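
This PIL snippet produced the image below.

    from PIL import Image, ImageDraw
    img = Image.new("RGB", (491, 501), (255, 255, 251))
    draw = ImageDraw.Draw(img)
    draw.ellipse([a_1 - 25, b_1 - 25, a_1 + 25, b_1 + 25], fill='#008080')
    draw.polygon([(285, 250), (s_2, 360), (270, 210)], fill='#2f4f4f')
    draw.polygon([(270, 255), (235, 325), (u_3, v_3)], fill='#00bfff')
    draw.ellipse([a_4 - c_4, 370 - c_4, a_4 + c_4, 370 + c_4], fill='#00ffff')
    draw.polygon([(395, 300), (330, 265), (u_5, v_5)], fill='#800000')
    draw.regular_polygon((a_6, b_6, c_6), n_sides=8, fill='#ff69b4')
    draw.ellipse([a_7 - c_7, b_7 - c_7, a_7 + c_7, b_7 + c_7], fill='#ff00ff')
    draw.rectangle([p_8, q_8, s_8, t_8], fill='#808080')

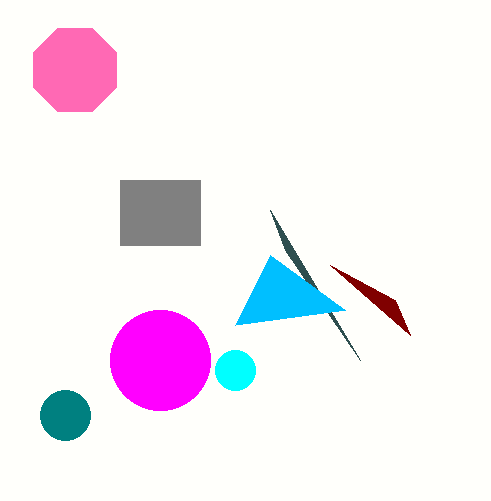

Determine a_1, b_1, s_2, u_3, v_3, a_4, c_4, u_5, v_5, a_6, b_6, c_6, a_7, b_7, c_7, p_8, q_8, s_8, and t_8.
a_1 = 65, b_1 = 415, s_2 = 360, u_3 = 345, v_3 = 310, a_4 = 235, c_4 = 20, u_5 = 410, v_5 = 335, a_6 = 75, b_6 = 70, c_6 = 45, a_7 = 160, b_7 = 360, c_7 = 50, p_8 = 120, q_8 = 180, s_8 = 200, t_8 = 245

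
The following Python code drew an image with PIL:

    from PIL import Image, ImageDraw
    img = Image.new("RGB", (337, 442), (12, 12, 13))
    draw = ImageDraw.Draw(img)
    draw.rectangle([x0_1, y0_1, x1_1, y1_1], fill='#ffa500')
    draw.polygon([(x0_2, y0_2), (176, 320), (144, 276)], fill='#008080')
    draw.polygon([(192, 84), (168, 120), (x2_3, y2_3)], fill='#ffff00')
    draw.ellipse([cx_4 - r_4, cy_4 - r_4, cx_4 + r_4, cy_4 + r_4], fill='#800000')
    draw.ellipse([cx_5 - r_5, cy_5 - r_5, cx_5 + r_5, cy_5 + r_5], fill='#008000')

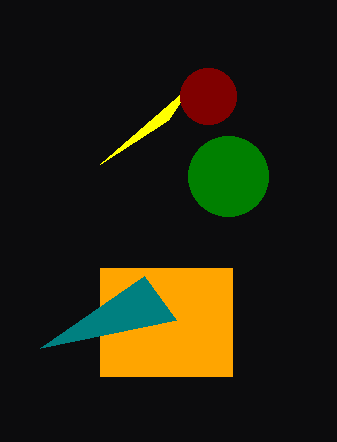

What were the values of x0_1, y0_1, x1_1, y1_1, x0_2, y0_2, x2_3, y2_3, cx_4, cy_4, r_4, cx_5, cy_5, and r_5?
x0_1 = 100, y0_1 = 268, x1_1 = 232, y1_1 = 376, x0_2 = 40, y0_2 = 348, x2_3 = 100, y2_3 = 164, cx_4 = 208, cy_4 = 96, r_4 = 28, cx_5 = 228, cy_5 = 176, r_5 = 40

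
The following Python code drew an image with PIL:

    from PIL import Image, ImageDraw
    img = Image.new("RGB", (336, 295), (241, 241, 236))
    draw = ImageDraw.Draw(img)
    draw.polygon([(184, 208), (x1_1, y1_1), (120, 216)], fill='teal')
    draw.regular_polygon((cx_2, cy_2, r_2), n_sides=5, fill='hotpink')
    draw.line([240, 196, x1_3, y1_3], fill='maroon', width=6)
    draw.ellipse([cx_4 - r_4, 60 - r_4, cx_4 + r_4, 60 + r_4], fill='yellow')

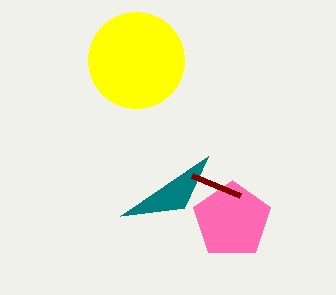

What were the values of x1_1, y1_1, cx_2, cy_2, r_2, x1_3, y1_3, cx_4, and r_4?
x1_1 = 208
y1_1 = 156
cx_2 = 232
cy_2 = 220
r_2 = 40
x1_3 = 192
y1_3 = 176
cx_4 = 136
r_4 = 48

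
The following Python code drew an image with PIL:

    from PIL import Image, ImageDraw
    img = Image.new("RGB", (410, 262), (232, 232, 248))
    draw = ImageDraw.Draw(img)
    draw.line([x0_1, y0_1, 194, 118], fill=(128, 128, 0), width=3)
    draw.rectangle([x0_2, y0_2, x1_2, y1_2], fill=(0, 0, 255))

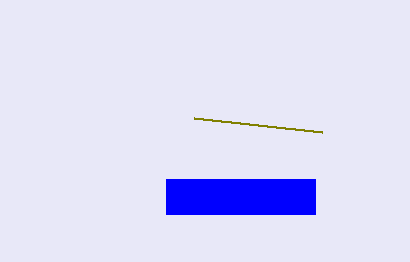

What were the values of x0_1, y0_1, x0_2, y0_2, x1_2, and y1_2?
x0_1 = 322, y0_1 = 132, x0_2 = 166, y0_2 = 179, x1_2 = 315, y1_2 = 214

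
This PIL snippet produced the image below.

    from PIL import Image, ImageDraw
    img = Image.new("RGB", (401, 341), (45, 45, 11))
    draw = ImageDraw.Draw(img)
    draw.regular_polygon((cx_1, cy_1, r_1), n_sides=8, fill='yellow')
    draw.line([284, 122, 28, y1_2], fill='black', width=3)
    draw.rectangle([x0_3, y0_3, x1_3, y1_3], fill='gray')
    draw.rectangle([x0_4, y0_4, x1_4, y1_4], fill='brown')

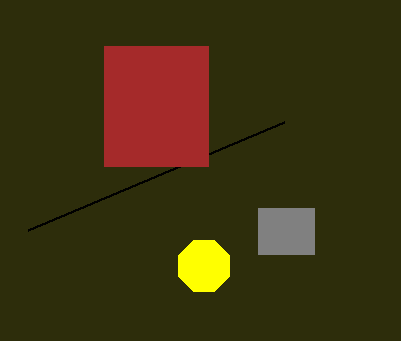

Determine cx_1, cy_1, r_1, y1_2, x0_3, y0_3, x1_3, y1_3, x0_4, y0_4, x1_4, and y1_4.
cx_1 = 204, cy_1 = 266, r_1 = 28, y1_2 = 230, x0_3 = 258, y0_3 = 208, x1_3 = 314, y1_3 = 254, x0_4 = 104, y0_4 = 46, x1_4 = 208, y1_4 = 166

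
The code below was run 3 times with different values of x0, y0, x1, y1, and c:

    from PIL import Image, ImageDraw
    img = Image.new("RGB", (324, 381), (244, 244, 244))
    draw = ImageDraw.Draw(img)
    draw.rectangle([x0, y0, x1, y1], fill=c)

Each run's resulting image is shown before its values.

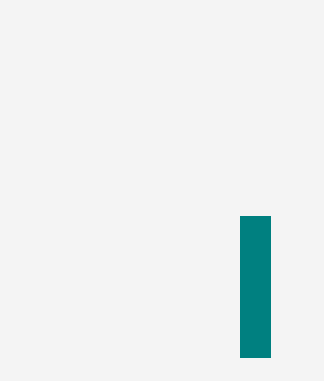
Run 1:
x0 = 240, y0 = 216, x1 = 270, y1 = 357, c = 'teal'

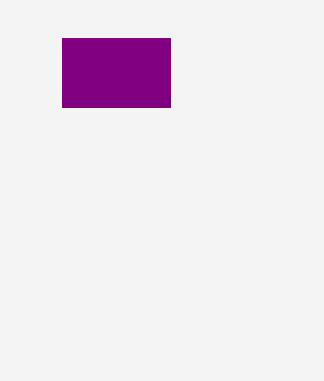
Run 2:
x0 = 62, y0 = 38, x1 = 170, y1 = 107, c = 'purple'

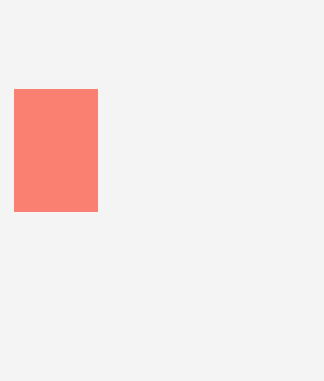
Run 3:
x0 = 14; y0 = 89; x1 = 97; y1 = 211; c = 'salmon'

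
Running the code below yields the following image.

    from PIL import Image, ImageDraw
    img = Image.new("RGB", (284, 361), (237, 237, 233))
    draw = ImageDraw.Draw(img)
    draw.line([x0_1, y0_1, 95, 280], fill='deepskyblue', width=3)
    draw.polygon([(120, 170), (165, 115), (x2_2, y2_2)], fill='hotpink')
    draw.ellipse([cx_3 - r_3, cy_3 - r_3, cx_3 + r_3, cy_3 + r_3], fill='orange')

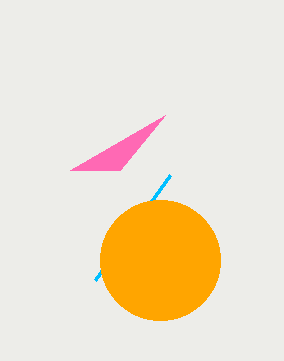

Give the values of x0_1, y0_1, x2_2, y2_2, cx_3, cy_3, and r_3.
x0_1 = 170, y0_1 = 175, x2_2 = 70, y2_2 = 170, cx_3 = 160, cy_3 = 260, r_3 = 60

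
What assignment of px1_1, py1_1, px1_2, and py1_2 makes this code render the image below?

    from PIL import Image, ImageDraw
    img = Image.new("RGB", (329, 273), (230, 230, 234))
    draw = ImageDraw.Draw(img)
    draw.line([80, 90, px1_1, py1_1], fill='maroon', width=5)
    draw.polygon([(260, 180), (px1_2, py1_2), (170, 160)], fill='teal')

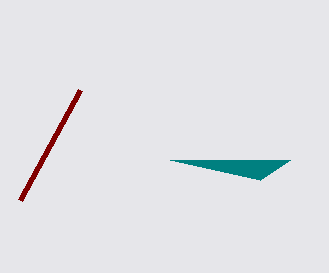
px1_1 = 20, py1_1 = 200, px1_2 = 290, py1_2 = 160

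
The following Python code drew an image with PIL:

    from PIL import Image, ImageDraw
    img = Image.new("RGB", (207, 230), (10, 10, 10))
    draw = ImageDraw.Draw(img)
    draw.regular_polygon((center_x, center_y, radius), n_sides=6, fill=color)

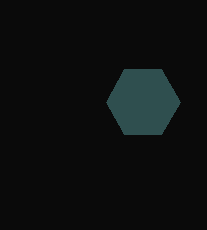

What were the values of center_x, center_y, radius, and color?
center_x = 143; center_y = 102; radius = 37; color = 'darkslategray'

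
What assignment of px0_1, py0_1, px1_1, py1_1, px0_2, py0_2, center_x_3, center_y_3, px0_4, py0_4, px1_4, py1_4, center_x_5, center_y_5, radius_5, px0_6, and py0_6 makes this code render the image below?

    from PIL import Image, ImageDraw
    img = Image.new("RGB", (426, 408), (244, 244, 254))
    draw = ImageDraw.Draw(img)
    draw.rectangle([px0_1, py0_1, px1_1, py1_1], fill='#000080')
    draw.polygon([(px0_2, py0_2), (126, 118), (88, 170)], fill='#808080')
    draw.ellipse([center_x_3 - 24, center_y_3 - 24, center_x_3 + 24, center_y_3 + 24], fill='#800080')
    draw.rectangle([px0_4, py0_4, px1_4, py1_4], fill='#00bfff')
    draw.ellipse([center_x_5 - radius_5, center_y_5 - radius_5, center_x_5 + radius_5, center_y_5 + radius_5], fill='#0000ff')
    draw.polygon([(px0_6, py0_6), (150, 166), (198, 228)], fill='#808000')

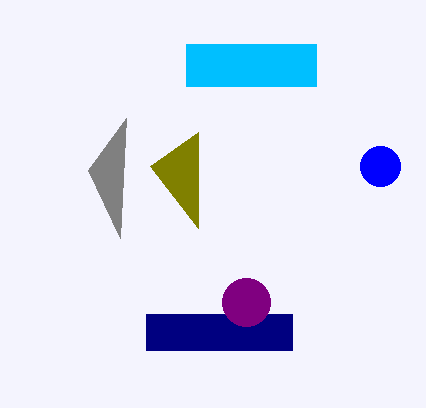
px0_1 = 146
py0_1 = 314
px1_1 = 292
py1_1 = 350
px0_2 = 120
py0_2 = 238
center_x_3 = 246
center_y_3 = 302
px0_4 = 186
py0_4 = 44
px1_4 = 316
py1_4 = 86
center_x_5 = 380
center_y_5 = 166
radius_5 = 20
px0_6 = 198
py0_6 = 132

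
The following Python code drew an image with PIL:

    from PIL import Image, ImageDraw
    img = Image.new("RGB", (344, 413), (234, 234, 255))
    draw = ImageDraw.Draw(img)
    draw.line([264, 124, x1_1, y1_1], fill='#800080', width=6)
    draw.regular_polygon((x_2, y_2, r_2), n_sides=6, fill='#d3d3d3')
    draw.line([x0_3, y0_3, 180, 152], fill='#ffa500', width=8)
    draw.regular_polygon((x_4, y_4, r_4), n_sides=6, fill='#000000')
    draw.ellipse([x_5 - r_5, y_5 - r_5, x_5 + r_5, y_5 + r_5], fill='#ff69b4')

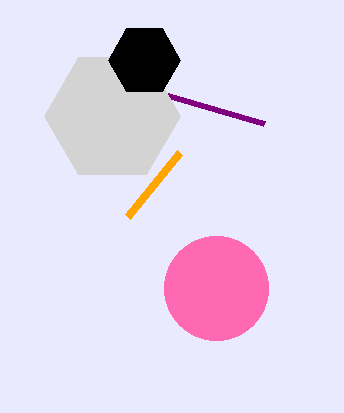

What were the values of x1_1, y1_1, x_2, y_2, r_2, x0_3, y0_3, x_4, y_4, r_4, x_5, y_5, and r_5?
x1_1 = 72
y1_1 = 68
x_2 = 112
y_2 = 116
r_2 = 68
x0_3 = 128
y0_3 = 216
x_4 = 144
y_4 = 60
r_4 = 36
x_5 = 216
y_5 = 288
r_5 = 52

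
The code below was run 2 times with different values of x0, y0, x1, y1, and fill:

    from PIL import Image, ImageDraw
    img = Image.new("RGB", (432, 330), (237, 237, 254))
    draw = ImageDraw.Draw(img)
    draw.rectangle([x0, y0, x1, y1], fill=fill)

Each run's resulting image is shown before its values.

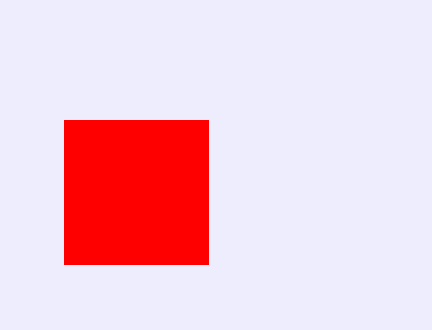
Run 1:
x0 = 64, y0 = 120, x1 = 208, y1 = 264, fill = 'red'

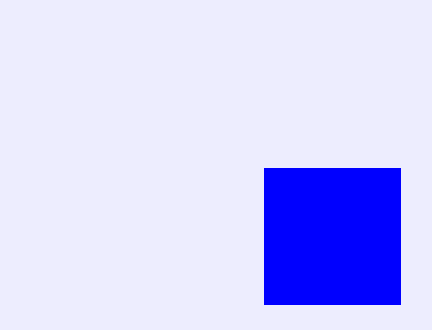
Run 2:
x0 = 264, y0 = 168, x1 = 400, y1 = 304, fill = 'blue'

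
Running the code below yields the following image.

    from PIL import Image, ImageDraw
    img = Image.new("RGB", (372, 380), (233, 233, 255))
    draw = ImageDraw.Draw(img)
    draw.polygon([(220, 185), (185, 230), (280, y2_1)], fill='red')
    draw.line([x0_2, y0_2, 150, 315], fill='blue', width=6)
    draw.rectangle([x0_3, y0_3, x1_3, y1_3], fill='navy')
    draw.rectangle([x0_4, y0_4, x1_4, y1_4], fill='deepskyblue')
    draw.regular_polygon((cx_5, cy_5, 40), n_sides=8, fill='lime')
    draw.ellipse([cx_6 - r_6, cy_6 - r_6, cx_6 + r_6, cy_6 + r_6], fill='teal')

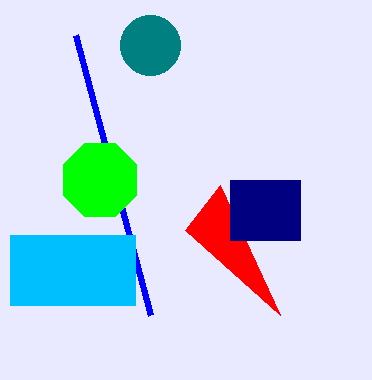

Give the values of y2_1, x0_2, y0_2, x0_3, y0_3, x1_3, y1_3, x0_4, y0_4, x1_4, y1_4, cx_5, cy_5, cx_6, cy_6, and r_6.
y2_1 = 315
x0_2 = 75
y0_2 = 35
x0_3 = 230
y0_3 = 180
x1_3 = 300
y1_3 = 240
x0_4 = 10
y0_4 = 235
x1_4 = 135
y1_4 = 305
cx_5 = 100
cy_5 = 180
cx_6 = 150
cy_6 = 45
r_6 = 30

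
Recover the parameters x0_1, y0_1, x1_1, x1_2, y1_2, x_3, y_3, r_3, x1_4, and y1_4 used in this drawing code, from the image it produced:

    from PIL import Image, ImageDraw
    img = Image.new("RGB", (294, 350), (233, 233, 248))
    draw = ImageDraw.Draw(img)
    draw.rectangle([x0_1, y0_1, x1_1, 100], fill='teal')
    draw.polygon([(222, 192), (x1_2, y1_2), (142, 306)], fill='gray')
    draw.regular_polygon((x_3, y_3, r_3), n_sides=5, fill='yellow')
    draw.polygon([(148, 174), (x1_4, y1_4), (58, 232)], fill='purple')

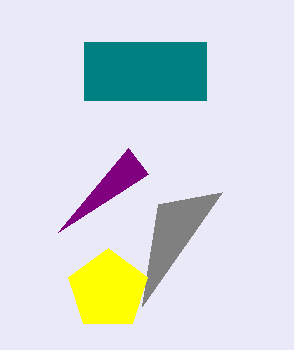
x0_1 = 84; y0_1 = 42; x1_1 = 206; x1_2 = 158; y1_2 = 204; x_3 = 108; y_3 = 290; r_3 = 42; x1_4 = 128; y1_4 = 148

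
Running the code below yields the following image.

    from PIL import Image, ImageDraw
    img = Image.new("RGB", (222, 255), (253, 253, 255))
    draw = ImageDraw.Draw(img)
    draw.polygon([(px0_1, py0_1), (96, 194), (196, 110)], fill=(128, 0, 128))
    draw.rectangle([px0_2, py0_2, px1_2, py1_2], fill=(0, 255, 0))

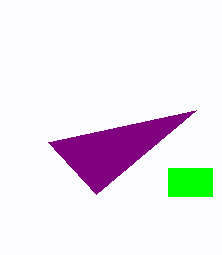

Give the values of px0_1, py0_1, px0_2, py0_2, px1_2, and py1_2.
px0_1 = 48, py0_1 = 142, px0_2 = 168, py0_2 = 168, px1_2 = 212, py1_2 = 196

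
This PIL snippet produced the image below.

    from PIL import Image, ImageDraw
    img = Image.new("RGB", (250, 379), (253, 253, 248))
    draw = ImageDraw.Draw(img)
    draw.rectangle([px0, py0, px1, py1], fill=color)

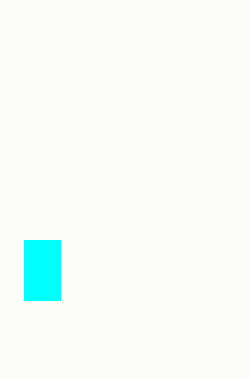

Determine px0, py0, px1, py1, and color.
px0 = 24; py0 = 240; px1 = 60; py1 = 300; color = 'cyan'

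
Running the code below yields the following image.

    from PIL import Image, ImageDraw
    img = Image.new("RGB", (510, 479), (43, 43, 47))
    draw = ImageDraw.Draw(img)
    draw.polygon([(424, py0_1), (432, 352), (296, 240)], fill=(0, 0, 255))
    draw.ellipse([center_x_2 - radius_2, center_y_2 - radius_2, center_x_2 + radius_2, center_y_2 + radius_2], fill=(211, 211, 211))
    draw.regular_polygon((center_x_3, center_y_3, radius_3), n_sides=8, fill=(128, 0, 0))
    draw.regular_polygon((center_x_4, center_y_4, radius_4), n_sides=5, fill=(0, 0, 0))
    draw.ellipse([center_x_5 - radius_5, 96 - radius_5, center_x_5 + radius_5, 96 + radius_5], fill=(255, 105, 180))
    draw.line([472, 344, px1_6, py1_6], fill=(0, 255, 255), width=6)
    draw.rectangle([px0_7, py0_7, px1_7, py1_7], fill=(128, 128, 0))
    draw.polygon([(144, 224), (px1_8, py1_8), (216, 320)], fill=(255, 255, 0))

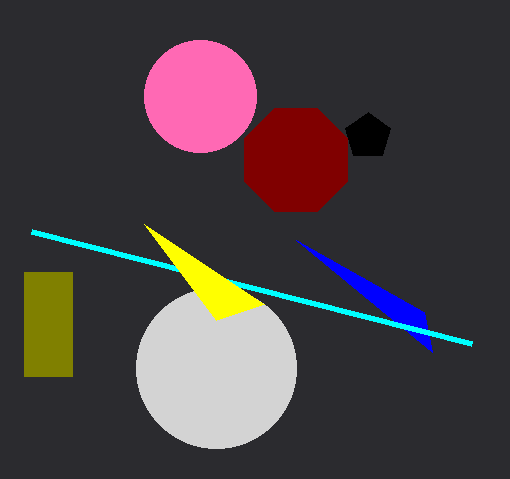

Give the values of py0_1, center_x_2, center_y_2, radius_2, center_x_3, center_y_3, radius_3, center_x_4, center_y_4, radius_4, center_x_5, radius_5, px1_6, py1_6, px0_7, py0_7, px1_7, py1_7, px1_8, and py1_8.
py0_1 = 312; center_x_2 = 216; center_y_2 = 368; radius_2 = 80; center_x_3 = 296; center_y_3 = 160; radius_3 = 56; center_x_4 = 368; center_y_4 = 136; radius_4 = 24; center_x_5 = 200; radius_5 = 56; px1_6 = 32; py1_6 = 232; px0_7 = 24; py0_7 = 272; px1_7 = 72; py1_7 = 376; px1_8 = 264; py1_8 = 304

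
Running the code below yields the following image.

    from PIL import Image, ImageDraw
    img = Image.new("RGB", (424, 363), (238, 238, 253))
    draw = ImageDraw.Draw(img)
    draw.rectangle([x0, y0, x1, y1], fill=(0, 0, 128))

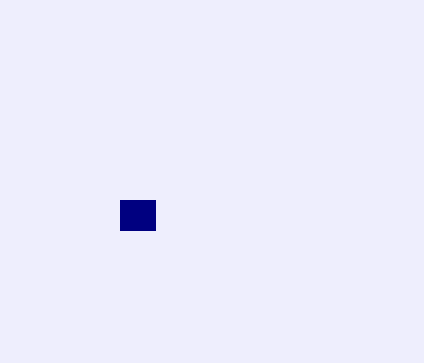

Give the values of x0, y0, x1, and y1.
x0 = 120
y0 = 200
x1 = 155
y1 = 230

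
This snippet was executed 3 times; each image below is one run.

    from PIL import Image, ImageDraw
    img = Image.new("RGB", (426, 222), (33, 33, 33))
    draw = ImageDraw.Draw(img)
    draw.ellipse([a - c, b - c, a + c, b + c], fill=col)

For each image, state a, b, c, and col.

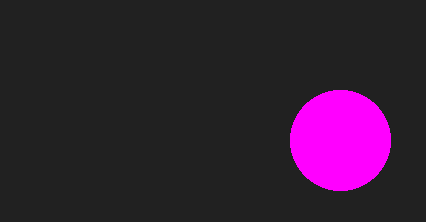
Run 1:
a = 340
b = 140
c = 50
col = 'magenta'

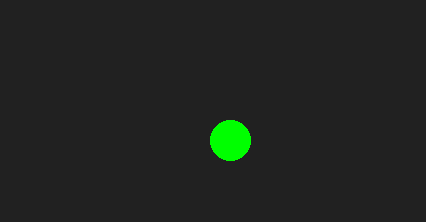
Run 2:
a = 230, b = 140, c = 20, col = 'lime'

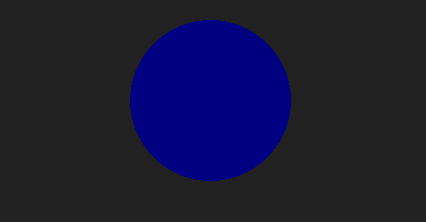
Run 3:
a = 210, b = 100, c = 80, col = 'navy'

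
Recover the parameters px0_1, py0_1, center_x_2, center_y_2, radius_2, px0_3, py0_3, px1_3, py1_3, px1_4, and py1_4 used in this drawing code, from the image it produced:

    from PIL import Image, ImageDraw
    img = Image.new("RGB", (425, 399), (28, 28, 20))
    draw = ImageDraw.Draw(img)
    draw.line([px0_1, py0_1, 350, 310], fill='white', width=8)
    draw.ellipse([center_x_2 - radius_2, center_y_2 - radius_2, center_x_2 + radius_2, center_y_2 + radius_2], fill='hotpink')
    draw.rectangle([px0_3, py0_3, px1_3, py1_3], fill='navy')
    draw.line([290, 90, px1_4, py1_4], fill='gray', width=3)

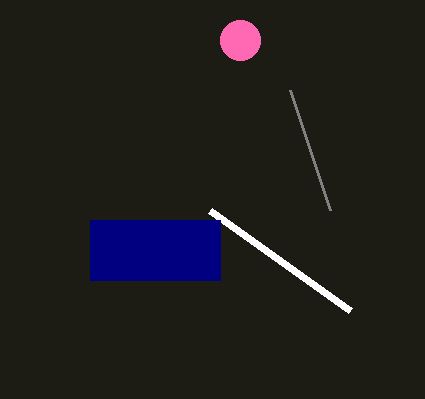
px0_1 = 210
py0_1 = 210
center_x_2 = 240
center_y_2 = 40
radius_2 = 20
px0_3 = 90
py0_3 = 220
px1_3 = 220
py1_3 = 280
px1_4 = 330
py1_4 = 210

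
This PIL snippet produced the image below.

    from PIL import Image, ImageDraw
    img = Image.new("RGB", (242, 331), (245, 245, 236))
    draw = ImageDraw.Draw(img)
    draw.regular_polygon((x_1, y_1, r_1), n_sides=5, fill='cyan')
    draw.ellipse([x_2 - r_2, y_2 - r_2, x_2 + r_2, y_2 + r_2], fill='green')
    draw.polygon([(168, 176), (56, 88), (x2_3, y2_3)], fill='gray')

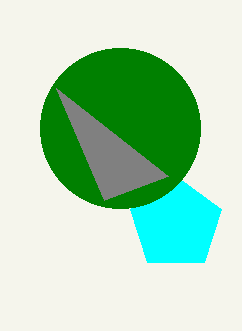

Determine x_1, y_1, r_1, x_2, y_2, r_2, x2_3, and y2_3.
x_1 = 176; y_1 = 224; r_1 = 48; x_2 = 120; y_2 = 128; r_2 = 80; x2_3 = 104; y2_3 = 200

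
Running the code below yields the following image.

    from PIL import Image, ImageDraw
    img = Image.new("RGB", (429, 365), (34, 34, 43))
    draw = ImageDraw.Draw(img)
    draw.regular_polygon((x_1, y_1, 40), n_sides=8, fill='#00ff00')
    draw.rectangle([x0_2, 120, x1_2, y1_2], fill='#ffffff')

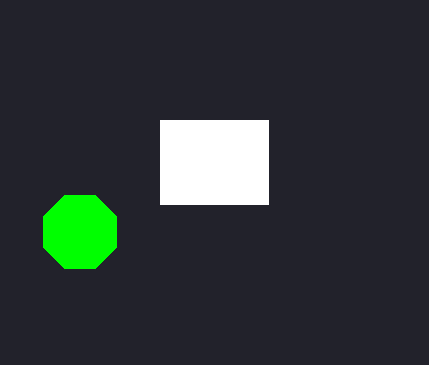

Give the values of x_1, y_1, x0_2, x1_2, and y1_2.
x_1 = 80, y_1 = 232, x0_2 = 160, x1_2 = 268, y1_2 = 204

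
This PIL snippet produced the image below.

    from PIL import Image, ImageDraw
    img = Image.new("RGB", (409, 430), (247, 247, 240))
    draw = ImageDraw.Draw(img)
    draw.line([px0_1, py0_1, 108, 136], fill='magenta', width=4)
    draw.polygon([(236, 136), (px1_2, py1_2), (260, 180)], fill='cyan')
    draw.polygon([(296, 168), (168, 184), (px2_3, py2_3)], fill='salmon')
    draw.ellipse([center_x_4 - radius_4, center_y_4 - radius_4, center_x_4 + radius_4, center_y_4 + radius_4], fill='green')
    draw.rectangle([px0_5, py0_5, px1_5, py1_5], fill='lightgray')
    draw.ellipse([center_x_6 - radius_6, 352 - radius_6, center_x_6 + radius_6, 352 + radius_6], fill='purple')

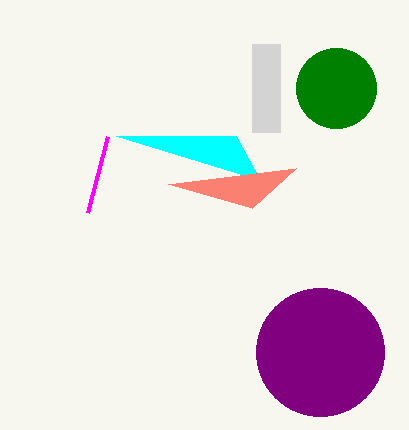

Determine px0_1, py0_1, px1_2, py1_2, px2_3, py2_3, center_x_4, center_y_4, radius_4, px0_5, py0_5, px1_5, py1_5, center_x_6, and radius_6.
px0_1 = 88, py0_1 = 212, px1_2 = 116, py1_2 = 136, px2_3 = 252, py2_3 = 208, center_x_4 = 336, center_y_4 = 88, radius_4 = 40, px0_5 = 252, py0_5 = 44, px1_5 = 280, py1_5 = 132, center_x_6 = 320, radius_6 = 64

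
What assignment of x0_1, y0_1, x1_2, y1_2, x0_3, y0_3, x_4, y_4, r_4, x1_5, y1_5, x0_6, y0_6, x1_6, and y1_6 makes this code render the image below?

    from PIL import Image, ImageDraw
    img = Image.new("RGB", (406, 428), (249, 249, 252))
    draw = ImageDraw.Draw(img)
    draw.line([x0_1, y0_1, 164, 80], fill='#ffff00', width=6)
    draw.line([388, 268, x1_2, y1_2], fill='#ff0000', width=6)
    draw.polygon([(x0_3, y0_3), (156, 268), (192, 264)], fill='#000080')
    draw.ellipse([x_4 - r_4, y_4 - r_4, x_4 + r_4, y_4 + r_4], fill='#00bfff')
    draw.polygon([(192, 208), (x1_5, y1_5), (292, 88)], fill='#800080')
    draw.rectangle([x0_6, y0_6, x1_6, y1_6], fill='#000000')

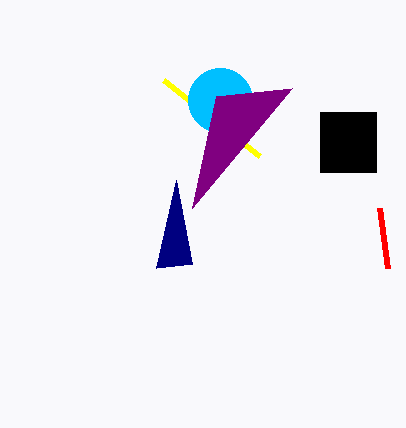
x0_1 = 260, y0_1 = 156, x1_2 = 380, y1_2 = 208, x0_3 = 176, y0_3 = 180, x_4 = 220, y_4 = 100, r_4 = 32, x1_5 = 216, y1_5 = 96, x0_6 = 320, y0_6 = 112, x1_6 = 376, y1_6 = 172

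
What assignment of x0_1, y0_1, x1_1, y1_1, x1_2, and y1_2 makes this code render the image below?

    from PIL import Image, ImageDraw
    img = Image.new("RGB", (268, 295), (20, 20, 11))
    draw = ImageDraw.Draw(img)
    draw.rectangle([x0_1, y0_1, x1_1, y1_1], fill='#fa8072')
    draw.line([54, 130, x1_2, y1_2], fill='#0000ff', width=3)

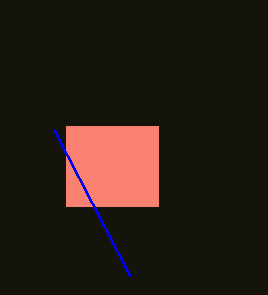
x0_1 = 66
y0_1 = 126
x1_1 = 158
y1_1 = 206
x1_2 = 130
y1_2 = 276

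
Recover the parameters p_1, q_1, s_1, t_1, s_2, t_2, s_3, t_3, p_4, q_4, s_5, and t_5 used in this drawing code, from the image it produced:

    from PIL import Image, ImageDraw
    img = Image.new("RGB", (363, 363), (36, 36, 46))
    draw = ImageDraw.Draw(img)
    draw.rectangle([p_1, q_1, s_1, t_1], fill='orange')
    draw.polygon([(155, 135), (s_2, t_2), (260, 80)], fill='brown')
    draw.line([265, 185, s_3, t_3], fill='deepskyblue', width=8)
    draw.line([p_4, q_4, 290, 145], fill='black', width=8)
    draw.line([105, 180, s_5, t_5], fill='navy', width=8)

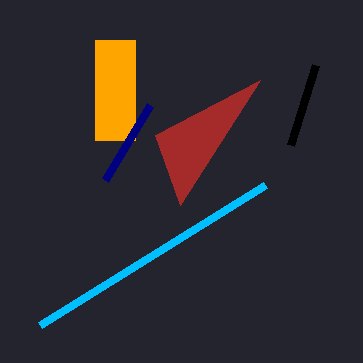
p_1 = 95, q_1 = 40, s_1 = 135, t_1 = 140, s_2 = 180, t_2 = 205, s_3 = 40, t_3 = 325, p_4 = 315, q_4 = 65, s_5 = 150, t_5 = 105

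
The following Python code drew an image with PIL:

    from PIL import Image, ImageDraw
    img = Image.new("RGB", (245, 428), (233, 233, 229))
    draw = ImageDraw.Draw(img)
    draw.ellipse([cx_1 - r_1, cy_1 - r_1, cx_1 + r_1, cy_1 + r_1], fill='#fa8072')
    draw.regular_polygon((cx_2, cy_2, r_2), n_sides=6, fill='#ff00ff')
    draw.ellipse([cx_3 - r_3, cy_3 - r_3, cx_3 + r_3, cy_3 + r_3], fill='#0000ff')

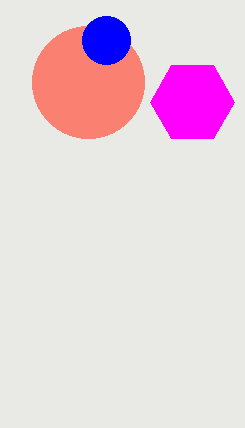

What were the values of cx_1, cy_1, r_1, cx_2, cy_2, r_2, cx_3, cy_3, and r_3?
cx_1 = 88
cy_1 = 82
r_1 = 56
cx_2 = 192
cy_2 = 102
r_2 = 42
cx_3 = 106
cy_3 = 40
r_3 = 24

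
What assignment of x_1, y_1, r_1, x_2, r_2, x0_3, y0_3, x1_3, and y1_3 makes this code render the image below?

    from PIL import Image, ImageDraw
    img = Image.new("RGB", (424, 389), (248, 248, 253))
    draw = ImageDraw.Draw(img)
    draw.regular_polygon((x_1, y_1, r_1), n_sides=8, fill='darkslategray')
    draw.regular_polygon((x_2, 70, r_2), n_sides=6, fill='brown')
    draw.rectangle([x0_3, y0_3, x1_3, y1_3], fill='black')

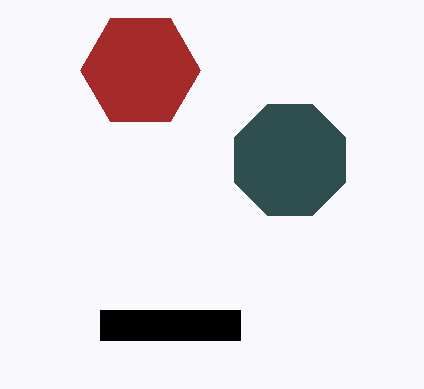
x_1 = 290; y_1 = 160; r_1 = 60; x_2 = 140; r_2 = 60; x0_3 = 100; y0_3 = 310; x1_3 = 240; y1_3 = 340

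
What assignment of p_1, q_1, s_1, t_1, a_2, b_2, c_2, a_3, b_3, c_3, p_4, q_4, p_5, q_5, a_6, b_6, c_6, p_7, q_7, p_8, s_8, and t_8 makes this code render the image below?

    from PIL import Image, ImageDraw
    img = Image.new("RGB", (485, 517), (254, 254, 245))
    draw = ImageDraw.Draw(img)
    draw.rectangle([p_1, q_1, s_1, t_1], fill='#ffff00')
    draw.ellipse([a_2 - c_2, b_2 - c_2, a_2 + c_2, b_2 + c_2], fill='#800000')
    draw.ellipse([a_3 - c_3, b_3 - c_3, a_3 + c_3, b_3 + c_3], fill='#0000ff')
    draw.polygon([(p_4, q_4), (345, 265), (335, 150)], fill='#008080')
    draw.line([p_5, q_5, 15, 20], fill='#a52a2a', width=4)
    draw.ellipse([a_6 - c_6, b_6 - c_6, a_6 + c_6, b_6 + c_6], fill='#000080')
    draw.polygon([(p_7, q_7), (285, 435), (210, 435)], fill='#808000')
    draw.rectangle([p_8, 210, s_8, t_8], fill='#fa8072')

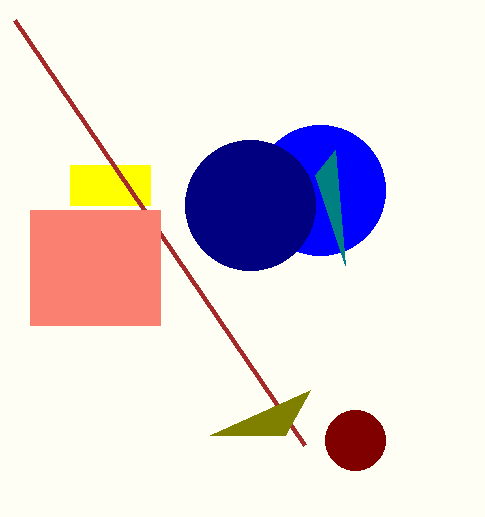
p_1 = 70
q_1 = 165
s_1 = 150
t_1 = 205
a_2 = 355
b_2 = 440
c_2 = 30
a_3 = 320
b_3 = 190
c_3 = 65
p_4 = 315
q_4 = 175
p_5 = 305
q_5 = 445
a_6 = 250
b_6 = 205
c_6 = 65
p_7 = 310
q_7 = 390
p_8 = 30
s_8 = 160
t_8 = 325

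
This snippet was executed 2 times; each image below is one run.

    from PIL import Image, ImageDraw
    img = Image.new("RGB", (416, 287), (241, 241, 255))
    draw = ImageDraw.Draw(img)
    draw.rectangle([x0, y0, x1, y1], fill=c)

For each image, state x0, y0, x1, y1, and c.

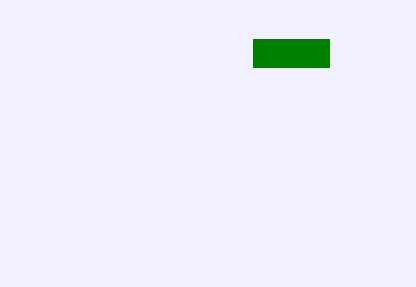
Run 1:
x0 = 253, y0 = 39, x1 = 329, y1 = 67, c = 'green'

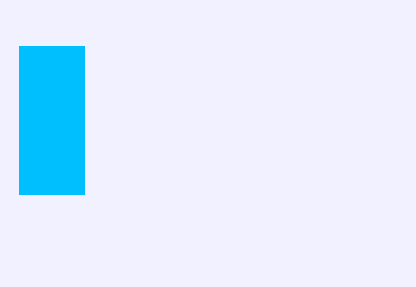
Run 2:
x0 = 19
y0 = 46
x1 = 84
y1 = 194
c = 'deepskyblue'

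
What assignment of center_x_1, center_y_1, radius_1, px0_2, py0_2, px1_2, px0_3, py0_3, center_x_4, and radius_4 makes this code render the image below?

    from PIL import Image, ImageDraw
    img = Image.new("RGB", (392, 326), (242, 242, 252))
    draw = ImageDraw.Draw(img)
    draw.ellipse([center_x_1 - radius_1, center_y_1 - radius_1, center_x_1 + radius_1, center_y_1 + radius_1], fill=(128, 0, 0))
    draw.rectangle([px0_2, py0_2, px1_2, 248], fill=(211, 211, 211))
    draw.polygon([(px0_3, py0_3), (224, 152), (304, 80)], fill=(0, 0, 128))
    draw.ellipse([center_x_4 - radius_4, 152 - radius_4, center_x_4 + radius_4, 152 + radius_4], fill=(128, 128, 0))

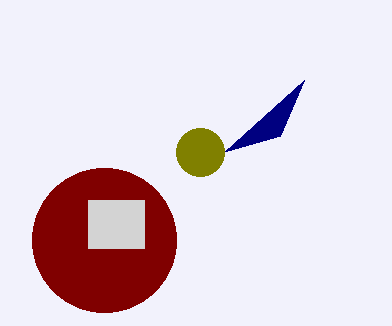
center_x_1 = 104, center_y_1 = 240, radius_1 = 72, px0_2 = 88, py0_2 = 200, px1_2 = 144, px0_3 = 280, py0_3 = 136, center_x_4 = 200, radius_4 = 24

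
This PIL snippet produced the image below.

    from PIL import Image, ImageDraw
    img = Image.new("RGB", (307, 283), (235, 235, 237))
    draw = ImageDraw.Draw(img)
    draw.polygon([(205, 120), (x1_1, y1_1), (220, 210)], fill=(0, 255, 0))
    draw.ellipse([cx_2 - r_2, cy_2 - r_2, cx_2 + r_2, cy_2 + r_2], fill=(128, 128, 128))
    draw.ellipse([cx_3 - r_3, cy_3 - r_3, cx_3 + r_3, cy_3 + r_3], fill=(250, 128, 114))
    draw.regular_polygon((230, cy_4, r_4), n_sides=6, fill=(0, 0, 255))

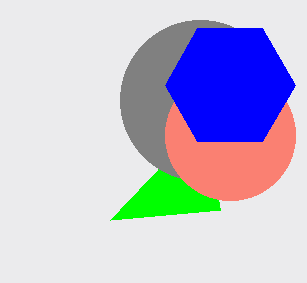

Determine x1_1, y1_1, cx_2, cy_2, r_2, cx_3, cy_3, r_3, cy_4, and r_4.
x1_1 = 110; y1_1 = 220; cx_2 = 200; cy_2 = 100; r_2 = 80; cx_3 = 230; cy_3 = 135; r_3 = 65; cy_4 = 85; r_4 = 65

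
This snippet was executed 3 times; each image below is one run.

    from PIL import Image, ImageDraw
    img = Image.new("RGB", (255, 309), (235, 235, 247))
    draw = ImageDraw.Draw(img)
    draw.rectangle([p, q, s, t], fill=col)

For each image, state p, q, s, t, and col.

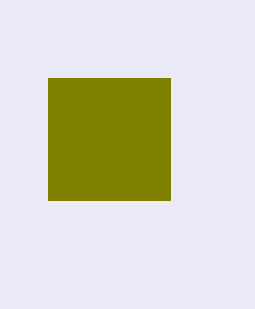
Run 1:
p = 48
q = 78
s = 170
t = 200
col = 'olive'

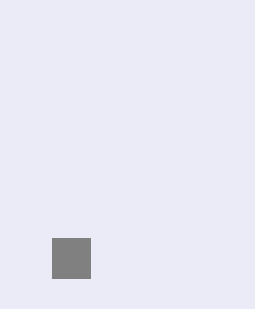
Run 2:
p = 52; q = 238; s = 90; t = 278; col = 'gray'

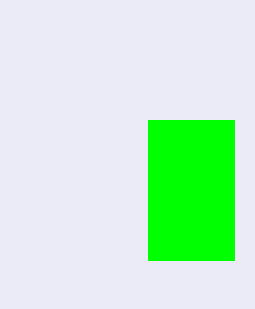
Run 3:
p = 148
q = 120
s = 234
t = 260
col = 'lime'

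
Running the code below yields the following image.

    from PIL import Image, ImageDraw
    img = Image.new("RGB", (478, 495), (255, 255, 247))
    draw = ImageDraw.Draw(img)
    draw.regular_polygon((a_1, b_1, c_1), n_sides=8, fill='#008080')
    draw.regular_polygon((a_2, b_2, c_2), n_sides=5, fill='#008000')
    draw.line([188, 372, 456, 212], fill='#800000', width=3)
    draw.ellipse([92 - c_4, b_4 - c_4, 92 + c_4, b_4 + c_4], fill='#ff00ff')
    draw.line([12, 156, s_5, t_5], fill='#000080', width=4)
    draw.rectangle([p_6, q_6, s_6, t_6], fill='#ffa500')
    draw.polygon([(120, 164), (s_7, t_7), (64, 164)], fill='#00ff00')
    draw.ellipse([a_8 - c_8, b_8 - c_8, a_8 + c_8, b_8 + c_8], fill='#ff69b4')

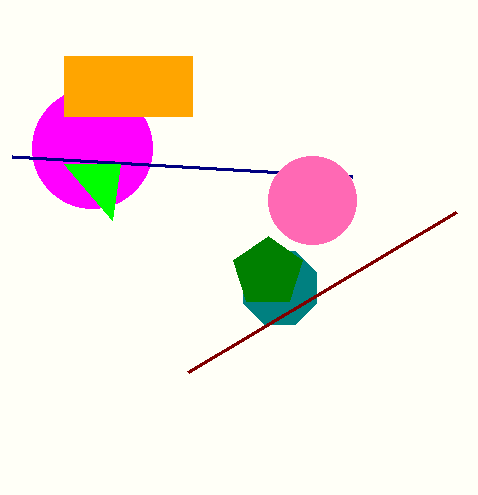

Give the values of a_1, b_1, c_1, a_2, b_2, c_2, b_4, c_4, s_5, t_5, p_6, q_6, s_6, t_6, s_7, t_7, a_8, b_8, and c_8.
a_1 = 280
b_1 = 288
c_1 = 40
a_2 = 268
b_2 = 272
c_2 = 36
b_4 = 148
c_4 = 60
s_5 = 352
t_5 = 176
p_6 = 64
q_6 = 56
s_6 = 192
t_6 = 116
s_7 = 112
t_7 = 220
a_8 = 312
b_8 = 200
c_8 = 44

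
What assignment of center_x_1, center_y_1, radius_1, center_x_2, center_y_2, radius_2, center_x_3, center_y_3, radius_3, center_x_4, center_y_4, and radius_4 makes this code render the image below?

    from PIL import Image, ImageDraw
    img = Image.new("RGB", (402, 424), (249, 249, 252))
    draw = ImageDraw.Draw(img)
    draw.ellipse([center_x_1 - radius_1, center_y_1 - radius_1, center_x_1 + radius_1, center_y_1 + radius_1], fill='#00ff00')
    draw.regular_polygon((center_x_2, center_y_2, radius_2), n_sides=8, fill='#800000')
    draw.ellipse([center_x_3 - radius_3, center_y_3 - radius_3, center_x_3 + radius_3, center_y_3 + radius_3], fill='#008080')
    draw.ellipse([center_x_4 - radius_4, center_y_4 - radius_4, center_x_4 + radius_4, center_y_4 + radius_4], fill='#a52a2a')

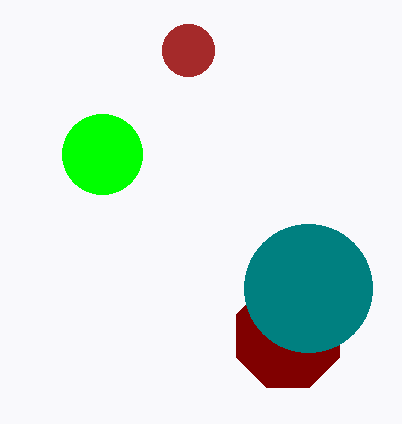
center_x_1 = 102; center_y_1 = 154; radius_1 = 40; center_x_2 = 288; center_y_2 = 336; radius_2 = 56; center_x_3 = 308; center_y_3 = 288; radius_3 = 64; center_x_4 = 188; center_y_4 = 50; radius_4 = 26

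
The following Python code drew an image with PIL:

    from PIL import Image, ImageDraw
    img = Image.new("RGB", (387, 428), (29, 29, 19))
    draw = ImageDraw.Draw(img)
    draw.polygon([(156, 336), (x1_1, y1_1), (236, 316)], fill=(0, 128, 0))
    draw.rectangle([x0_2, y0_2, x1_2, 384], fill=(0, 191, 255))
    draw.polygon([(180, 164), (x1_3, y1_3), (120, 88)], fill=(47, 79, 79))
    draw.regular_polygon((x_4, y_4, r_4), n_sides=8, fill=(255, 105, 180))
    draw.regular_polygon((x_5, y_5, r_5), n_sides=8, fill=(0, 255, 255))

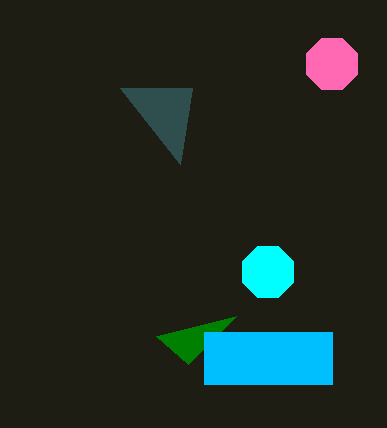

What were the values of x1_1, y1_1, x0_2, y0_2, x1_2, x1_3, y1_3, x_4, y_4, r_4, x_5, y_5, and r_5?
x1_1 = 188
y1_1 = 364
x0_2 = 204
y0_2 = 332
x1_2 = 332
x1_3 = 192
y1_3 = 88
x_4 = 332
y_4 = 64
r_4 = 28
x_5 = 268
y_5 = 272
r_5 = 28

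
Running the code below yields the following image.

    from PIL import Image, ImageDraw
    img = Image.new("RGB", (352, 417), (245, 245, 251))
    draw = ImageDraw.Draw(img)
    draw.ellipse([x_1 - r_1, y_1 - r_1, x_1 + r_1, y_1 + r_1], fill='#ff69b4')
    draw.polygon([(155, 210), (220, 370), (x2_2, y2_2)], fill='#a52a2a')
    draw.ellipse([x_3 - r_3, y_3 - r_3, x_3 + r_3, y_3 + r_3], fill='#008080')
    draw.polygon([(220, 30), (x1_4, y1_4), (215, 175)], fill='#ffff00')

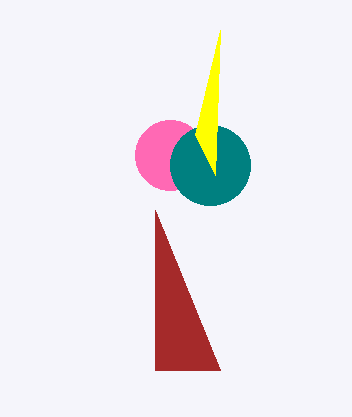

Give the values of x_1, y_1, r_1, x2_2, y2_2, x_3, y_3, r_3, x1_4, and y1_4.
x_1 = 170
y_1 = 155
r_1 = 35
x2_2 = 155
y2_2 = 370
x_3 = 210
y_3 = 165
r_3 = 40
x1_4 = 195
y1_4 = 135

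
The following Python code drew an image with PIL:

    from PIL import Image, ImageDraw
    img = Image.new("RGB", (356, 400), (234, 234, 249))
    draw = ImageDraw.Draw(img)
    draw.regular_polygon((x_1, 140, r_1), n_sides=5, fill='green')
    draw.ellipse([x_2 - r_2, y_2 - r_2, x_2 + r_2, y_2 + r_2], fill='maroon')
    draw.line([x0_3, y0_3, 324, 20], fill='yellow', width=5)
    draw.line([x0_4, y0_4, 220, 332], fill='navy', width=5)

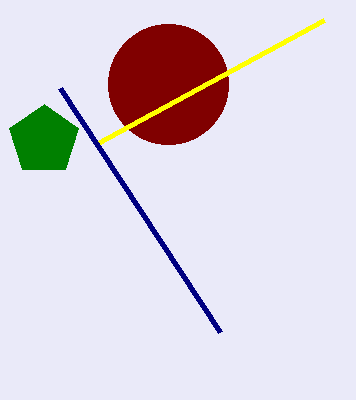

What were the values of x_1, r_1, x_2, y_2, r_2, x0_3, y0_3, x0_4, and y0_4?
x_1 = 44, r_1 = 36, x_2 = 168, y_2 = 84, r_2 = 60, x0_3 = 96, y0_3 = 144, x0_4 = 60, y0_4 = 88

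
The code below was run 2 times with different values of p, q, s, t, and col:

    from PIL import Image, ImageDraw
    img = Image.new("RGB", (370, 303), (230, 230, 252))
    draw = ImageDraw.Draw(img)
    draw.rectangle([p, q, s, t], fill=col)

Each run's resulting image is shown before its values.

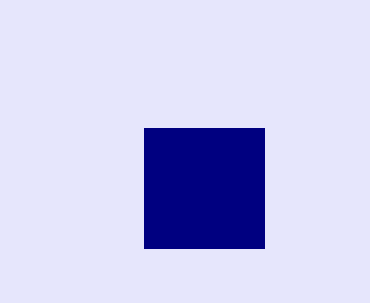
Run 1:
p = 144
q = 128
s = 264
t = 248
col = 'navy'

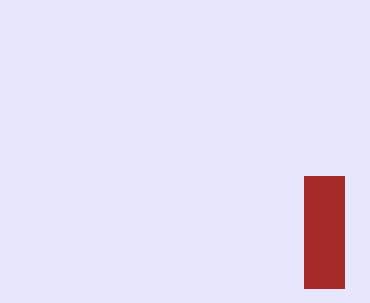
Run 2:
p = 304; q = 176; s = 344; t = 288; col = 'brown'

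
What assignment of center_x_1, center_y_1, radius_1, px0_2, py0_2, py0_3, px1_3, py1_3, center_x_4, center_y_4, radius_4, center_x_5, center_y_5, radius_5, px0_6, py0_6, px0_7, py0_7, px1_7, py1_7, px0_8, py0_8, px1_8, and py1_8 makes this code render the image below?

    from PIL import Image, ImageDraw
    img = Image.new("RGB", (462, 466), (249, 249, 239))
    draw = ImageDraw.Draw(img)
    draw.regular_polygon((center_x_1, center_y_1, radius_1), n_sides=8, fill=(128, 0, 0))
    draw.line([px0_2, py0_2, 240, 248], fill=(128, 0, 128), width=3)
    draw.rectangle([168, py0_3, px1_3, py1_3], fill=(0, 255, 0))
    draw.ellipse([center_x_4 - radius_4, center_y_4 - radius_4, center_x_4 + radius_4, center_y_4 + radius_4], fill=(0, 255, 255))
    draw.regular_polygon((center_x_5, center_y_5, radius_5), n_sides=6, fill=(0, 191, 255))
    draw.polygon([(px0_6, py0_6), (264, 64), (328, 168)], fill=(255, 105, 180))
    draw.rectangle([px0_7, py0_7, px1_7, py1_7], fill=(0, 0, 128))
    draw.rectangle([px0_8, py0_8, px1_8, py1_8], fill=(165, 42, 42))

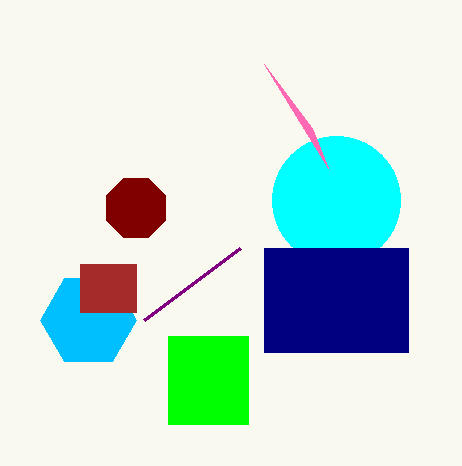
center_x_1 = 136; center_y_1 = 208; radius_1 = 32; px0_2 = 144; py0_2 = 320; py0_3 = 336; px1_3 = 248; py1_3 = 424; center_x_4 = 336; center_y_4 = 200; radius_4 = 64; center_x_5 = 88; center_y_5 = 320; radius_5 = 48; px0_6 = 312; py0_6 = 128; px0_7 = 264; py0_7 = 248; px1_7 = 408; py1_7 = 352; px0_8 = 80; py0_8 = 264; px1_8 = 136; py1_8 = 312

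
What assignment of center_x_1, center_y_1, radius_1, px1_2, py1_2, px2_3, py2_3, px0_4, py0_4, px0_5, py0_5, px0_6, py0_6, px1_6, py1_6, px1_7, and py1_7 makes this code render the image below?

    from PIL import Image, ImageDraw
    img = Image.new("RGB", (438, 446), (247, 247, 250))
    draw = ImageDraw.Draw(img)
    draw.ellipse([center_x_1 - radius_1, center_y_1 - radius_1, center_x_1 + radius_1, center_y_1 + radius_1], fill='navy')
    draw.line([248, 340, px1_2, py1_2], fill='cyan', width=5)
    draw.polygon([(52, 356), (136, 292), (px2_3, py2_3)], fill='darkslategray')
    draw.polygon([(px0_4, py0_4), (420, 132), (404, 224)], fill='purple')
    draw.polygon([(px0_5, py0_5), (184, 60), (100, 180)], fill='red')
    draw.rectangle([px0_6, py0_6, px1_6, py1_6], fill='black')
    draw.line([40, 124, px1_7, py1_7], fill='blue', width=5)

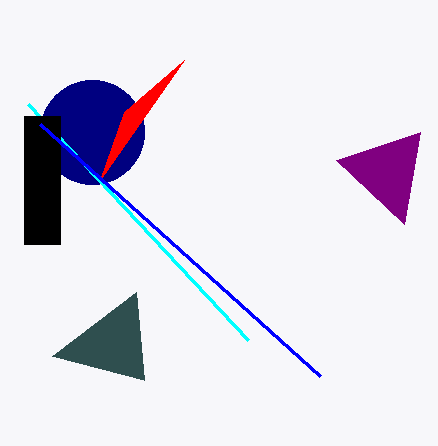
center_x_1 = 92; center_y_1 = 132; radius_1 = 52; px1_2 = 28; py1_2 = 104; px2_3 = 144; py2_3 = 380; px0_4 = 336; py0_4 = 160; px0_5 = 124; py0_5 = 112; px0_6 = 24; py0_6 = 116; px1_6 = 60; py1_6 = 244; px1_7 = 320; py1_7 = 376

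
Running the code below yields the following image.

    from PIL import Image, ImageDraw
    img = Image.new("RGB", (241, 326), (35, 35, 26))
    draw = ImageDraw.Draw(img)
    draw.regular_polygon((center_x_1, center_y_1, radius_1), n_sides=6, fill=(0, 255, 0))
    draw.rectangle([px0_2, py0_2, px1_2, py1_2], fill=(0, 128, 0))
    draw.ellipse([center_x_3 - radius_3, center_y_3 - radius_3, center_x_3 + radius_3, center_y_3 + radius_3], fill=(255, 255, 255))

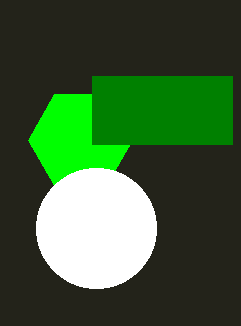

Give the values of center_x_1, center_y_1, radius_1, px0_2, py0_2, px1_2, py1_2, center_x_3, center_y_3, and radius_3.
center_x_1 = 80; center_y_1 = 140; radius_1 = 52; px0_2 = 92; py0_2 = 76; px1_2 = 232; py1_2 = 144; center_x_3 = 96; center_y_3 = 228; radius_3 = 60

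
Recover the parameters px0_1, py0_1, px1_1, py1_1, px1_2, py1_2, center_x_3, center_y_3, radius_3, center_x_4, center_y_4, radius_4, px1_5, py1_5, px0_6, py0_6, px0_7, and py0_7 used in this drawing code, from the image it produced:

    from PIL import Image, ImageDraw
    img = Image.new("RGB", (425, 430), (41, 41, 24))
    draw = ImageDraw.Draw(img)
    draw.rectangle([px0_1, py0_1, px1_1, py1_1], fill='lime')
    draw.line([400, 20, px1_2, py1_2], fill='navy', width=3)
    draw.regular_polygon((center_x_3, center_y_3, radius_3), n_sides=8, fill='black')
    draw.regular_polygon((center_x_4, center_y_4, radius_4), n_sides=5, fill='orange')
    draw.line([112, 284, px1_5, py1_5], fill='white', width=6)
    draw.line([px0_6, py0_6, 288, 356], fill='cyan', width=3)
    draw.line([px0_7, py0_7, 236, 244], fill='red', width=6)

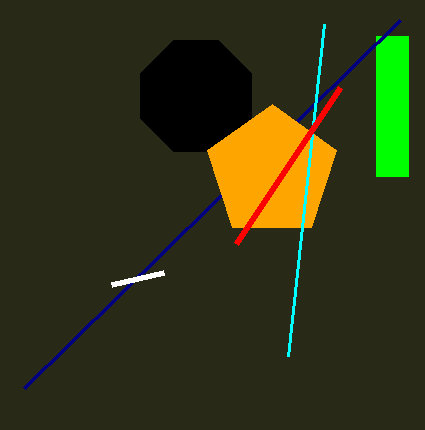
px0_1 = 376, py0_1 = 36, px1_1 = 408, py1_1 = 176, px1_2 = 24, py1_2 = 388, center_x_3 = 196, center_y_3 = 96, radius_3 = 60, center_x_4 = 272, center_y_4 = 172, radius_4 = 68, px1_5 = 164, py1_5 = 272, px0_6 = 324, py0_6 = 24, px0_7 = 340, py0_7 = 88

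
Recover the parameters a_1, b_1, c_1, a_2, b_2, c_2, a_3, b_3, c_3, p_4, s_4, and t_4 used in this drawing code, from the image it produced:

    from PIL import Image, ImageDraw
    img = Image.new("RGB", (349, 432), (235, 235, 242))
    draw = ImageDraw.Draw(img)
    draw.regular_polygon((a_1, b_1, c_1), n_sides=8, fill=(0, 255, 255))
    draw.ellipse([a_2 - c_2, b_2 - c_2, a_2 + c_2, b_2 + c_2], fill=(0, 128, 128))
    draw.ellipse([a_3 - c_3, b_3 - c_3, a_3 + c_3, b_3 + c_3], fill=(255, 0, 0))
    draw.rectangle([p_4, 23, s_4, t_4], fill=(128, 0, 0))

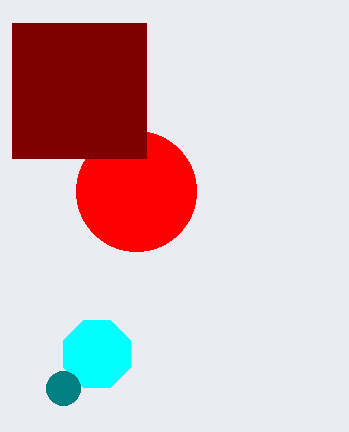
a_1 = 97
b_1 = 354
c_1 = 36
a_2 = 63
b_2 = 388
c_2 = 17
a_3 = 136
b_3 = 191
c_3 = 60
p_4 = 12
s_4 = 146
t_4 = 158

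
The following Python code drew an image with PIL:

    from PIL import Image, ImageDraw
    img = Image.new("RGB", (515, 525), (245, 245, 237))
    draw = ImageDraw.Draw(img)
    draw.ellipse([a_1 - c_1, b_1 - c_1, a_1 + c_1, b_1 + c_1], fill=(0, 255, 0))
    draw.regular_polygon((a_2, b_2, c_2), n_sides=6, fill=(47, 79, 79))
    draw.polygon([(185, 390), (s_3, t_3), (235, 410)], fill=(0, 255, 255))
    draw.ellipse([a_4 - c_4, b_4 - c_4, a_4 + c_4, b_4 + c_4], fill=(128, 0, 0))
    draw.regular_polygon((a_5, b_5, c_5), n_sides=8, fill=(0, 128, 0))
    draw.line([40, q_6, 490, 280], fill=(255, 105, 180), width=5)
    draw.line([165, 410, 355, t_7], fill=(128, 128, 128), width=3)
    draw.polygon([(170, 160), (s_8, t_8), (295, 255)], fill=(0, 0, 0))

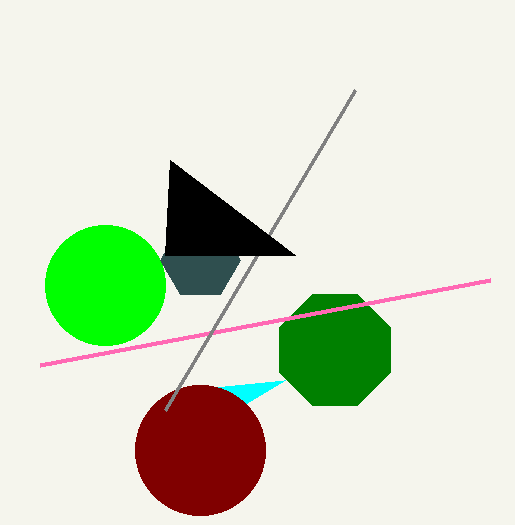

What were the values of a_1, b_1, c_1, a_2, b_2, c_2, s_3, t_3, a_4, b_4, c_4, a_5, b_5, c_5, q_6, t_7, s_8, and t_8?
a_1 = 105, b_1 = 285, c_1 = 60, a_2 = 200, b_2 = 260, c_2 = 40, s_3 = 285, t_3 = 380, a_4 = 200, b_4 = 450, c_4 = 65, a_5 = 335, b_5 = 350, c_5 = 60, q_6 = 365, t_7 = 90, s_8 = 165, t_8 = 255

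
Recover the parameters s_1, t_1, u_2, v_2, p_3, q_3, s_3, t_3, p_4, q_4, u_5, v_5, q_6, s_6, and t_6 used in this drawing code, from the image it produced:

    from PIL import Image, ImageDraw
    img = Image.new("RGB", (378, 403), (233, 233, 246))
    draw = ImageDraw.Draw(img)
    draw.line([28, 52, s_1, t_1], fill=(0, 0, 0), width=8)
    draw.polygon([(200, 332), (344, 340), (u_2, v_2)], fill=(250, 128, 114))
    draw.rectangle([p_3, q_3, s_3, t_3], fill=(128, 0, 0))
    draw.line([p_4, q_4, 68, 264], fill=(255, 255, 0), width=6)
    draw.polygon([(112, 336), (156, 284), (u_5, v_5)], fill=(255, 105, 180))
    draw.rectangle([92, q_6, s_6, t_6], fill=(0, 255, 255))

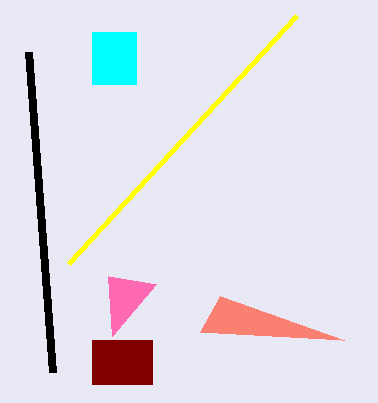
s_1 = 52
t_1 = 372
u_2 = 220
v_2 = 296
p_3 = 92
q_3 = 340
s_3 = 152
t_3 = 384
p_4 = 296
q_4 = 16
u_5 = 108
v_5 = 276
q_6 = 32
s_6 = 136
t_6 = 84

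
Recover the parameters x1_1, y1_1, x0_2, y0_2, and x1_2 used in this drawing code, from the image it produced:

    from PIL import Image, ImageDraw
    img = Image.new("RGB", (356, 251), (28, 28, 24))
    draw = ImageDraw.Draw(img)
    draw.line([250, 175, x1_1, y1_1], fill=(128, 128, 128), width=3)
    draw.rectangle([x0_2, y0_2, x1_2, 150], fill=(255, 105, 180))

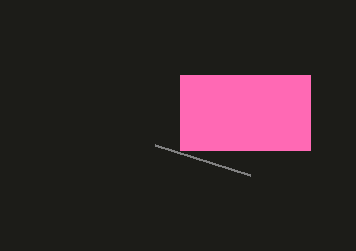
x1_1 = 155; y1_1 = 145; x0_2 = 180; y0_2 = 75; x1_2 = 310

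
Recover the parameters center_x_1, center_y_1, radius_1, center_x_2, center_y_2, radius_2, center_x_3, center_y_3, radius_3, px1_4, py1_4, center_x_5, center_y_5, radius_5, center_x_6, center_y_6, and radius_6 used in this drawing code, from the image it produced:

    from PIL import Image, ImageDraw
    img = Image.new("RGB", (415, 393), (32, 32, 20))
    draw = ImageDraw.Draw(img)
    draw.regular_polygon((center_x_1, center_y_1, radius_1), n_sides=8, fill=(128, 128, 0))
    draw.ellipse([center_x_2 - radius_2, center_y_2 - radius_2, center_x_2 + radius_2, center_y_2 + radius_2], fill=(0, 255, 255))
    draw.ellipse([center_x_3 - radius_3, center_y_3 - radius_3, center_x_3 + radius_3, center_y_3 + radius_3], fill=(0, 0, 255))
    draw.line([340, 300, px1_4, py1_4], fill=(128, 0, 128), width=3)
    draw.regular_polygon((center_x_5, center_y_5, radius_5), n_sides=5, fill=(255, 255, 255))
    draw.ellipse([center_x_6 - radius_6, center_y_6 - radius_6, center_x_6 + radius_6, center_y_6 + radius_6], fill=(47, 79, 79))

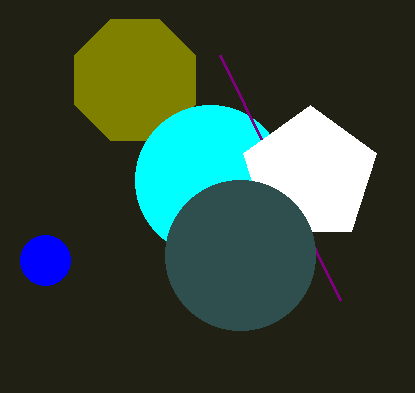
center_x_1 = 135, center_y_1 = 80, radius_1 = 65, center_x_2 = 210, center_y_2 = 180, radius_2 = 75, center_x_3 = 45, center_y_3 = 260, radius_3 = 25, px1_4 = 220, py1_4 = 55, center_x_5 = 310, center_y_5 = 175, radius_5 = 70, center_x_6 = 240, center_y_6 = 255, radius_6 = 75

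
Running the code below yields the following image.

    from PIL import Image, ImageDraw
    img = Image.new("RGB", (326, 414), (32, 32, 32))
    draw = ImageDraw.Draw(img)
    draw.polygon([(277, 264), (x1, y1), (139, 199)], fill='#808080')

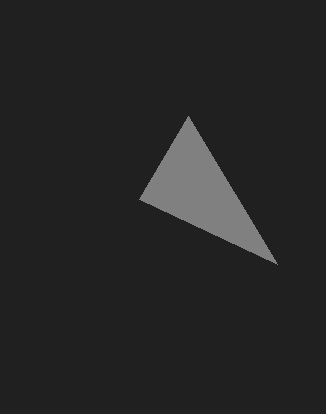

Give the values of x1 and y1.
x1 = 188, y1 = 116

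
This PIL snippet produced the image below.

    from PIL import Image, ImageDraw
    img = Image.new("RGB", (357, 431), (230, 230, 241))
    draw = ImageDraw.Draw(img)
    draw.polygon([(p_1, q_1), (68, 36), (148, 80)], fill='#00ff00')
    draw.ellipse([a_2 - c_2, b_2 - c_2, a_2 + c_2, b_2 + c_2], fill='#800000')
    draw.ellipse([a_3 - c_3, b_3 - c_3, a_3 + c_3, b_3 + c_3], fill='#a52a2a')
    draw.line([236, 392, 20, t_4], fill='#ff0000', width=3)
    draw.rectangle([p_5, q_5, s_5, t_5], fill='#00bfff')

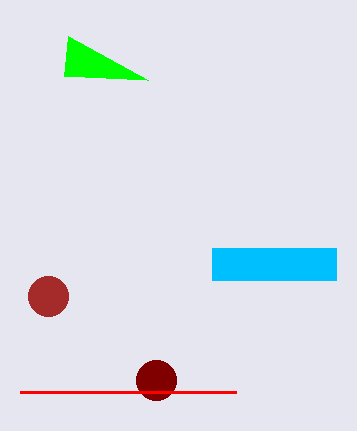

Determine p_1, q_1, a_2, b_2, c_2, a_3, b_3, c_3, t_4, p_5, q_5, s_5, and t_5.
p_1 = 64, q_1 = 76, a_2 = 156, b_2 = 380, c_2 = 20, a_3 = 48, b_3 = 296, c_3 = 20, t_4 = 392, p_5 = 212, q_5 = 248, s_5 = 336, t_5 = 280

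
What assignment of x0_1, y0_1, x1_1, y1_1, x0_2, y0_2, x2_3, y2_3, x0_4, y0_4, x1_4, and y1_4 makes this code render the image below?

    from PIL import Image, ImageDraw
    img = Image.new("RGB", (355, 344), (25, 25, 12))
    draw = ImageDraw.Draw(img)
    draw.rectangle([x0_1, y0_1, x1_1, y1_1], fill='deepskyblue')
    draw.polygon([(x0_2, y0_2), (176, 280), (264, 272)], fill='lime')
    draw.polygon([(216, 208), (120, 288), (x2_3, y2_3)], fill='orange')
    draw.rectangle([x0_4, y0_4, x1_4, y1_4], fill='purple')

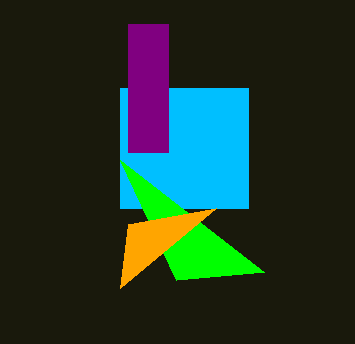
x0_1 = 120, y0_1 = 88, x1_1 = 248, y1_1 = 208, x0_2 = 120, y0_2 = 160, x2_3 = 128, y2_3 = 224, x0_4 = 128, y0_4 = 24, x1_4 = 168, y1_4 = 152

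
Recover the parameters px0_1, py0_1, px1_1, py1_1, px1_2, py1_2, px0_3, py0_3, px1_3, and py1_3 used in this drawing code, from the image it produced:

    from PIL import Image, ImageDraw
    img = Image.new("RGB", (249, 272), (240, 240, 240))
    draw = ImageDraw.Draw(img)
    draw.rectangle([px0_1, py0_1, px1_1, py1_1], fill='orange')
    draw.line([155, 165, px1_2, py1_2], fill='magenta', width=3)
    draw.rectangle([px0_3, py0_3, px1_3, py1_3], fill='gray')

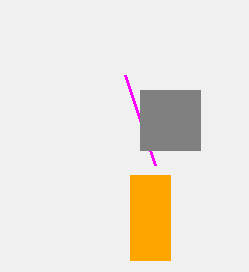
px0_1 = 130, py0_1 = 175, px1_1 = 170, py1_1 = 260, px1_2 = 125, py1_2 = 75, px0_3 = 140, py0_3 = 90, px1_3 = 200, py1_3 = 150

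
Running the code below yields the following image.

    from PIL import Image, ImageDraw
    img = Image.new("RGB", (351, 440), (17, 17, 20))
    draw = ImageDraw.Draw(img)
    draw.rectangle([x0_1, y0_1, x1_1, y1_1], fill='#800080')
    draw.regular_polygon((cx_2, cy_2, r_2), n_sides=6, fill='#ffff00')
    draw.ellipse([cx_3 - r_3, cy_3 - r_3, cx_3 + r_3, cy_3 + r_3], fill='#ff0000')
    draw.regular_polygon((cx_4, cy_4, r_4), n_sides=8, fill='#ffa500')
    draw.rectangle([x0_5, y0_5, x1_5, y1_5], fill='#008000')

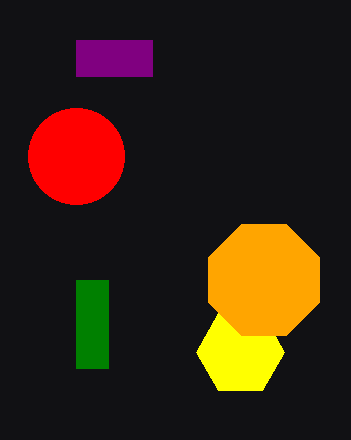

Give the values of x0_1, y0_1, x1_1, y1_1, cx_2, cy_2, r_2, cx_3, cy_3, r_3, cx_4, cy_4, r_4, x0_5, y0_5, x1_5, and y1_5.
x0_1 = 76; y0_1 = 40; x1_1 = 152; y1_1 = 76; cx_2 = 240; cy_2 = 352; r_2 = 44; cx_3 = 76; cy_3 = 156; r_3 = 48; cx_4 = 264; cy_4 = 280; r_4 = 60; x0_5 = 76; y0_5 = 280; x1_5 = 108; y1_5 = 368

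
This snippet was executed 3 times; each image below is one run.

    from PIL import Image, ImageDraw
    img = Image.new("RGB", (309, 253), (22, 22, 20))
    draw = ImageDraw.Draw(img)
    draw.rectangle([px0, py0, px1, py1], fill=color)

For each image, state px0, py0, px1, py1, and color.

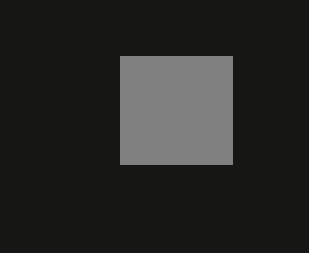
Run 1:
px0 = 120
py0 = 56
px1 = 232
py1 = 164
color = 'gray'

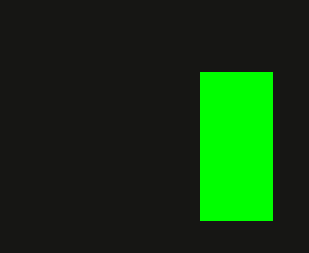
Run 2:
px0 = 200; py0 = 72; px1 = 272; py1 = 220; color = 'lime'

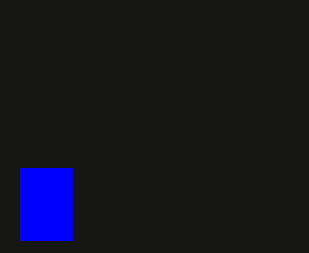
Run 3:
px0 = 20, py0 = 168, px1 = 72, py1 = 240, color = 'blue'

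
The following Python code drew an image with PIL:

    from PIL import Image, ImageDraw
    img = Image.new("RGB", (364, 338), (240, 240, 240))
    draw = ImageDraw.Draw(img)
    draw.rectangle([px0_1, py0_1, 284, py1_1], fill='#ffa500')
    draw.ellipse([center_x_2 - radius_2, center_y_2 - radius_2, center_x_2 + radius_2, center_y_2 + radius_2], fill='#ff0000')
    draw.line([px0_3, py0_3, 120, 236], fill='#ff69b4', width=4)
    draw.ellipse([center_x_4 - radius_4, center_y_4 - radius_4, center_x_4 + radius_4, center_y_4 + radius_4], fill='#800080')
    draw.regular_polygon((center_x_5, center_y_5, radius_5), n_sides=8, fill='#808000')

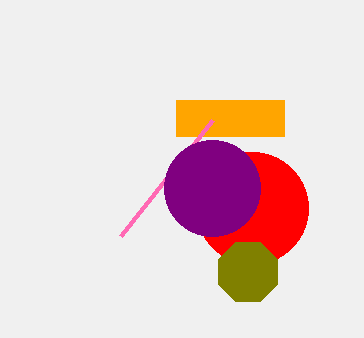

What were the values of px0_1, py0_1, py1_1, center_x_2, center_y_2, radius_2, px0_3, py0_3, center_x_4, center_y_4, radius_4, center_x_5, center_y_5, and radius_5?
px0_1 = 176; py0_1 = 100; py1_1 = 136; center_x_2 = 252; center_y_2 = 208; radius_2 = 56; px0_3 = 212; py0_3 = 120; center_x_4 = 212; center_y_4 = 188; radius_4 = 48; center_x_5 = 248; center_y_5 = 272; radius_5 = 32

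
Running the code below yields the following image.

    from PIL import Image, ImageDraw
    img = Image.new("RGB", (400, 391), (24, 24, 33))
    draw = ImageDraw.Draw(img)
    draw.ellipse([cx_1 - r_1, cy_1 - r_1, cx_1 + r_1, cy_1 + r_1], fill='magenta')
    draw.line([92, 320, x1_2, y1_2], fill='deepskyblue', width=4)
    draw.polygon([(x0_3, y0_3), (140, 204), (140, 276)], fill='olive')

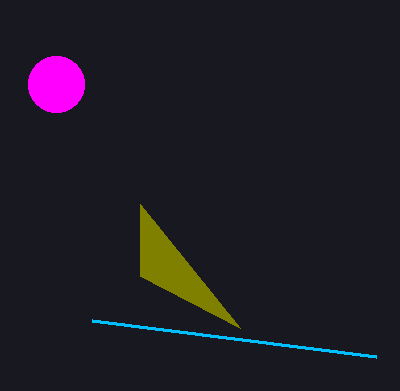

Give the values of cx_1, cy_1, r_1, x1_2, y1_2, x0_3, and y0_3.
cx_1 = 56
cy_1 = 84
r_1 = 28
x1_2 = 376
y1_2 = 356
x0_3 = 240
y0_3 = 328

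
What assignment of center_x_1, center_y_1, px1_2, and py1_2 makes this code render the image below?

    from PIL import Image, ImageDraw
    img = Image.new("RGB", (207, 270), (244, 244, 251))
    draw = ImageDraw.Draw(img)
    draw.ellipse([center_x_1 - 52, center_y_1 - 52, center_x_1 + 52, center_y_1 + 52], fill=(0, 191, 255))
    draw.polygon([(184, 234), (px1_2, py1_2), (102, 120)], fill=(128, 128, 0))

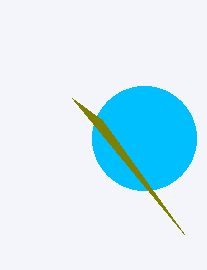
center_x_1 = 144; center_y_1 = 138; px1_2 = 72; py1_2 = 98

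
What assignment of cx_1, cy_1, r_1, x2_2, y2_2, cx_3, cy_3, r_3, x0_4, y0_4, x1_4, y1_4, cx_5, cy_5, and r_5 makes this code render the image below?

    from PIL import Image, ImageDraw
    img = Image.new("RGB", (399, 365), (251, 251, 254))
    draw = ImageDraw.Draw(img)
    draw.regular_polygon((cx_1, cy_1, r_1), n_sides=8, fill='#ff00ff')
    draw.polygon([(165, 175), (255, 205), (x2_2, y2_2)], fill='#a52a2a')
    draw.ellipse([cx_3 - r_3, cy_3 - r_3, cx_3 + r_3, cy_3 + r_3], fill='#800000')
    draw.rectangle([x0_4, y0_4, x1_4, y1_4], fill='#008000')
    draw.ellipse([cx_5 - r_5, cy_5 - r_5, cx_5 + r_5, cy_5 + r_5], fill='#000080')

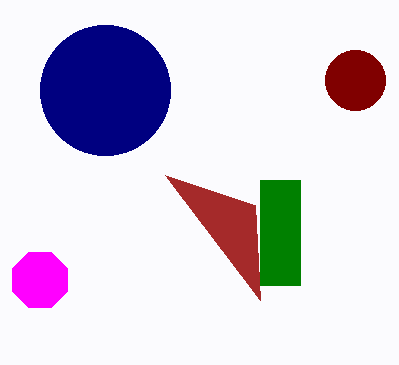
cx_1 = 40
cy_1 = 280
r_1 = 30
x2_2 = 260
y2_2 = 300
cx_3 = 355
cy_3 = 80
r_3 = 30
x0_4 = 260
y0_4 = 180
x1_4 = 300
y1_4 = 285
cx_5 = 105
cy_5 = 90
r_5 = 65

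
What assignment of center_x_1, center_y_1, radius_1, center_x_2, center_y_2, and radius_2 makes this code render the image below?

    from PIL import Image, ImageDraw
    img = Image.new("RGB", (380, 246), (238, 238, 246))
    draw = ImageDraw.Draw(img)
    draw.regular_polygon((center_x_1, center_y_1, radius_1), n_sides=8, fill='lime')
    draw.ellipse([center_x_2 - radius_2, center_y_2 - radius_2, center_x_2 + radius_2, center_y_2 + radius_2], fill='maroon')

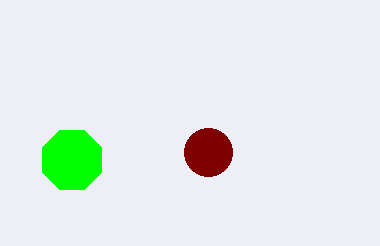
center_x_1 = 72; center_y_1 = 160; radius_1 = 32; center_x_2 = 208; center_y_2 = 152; radius_2 = 24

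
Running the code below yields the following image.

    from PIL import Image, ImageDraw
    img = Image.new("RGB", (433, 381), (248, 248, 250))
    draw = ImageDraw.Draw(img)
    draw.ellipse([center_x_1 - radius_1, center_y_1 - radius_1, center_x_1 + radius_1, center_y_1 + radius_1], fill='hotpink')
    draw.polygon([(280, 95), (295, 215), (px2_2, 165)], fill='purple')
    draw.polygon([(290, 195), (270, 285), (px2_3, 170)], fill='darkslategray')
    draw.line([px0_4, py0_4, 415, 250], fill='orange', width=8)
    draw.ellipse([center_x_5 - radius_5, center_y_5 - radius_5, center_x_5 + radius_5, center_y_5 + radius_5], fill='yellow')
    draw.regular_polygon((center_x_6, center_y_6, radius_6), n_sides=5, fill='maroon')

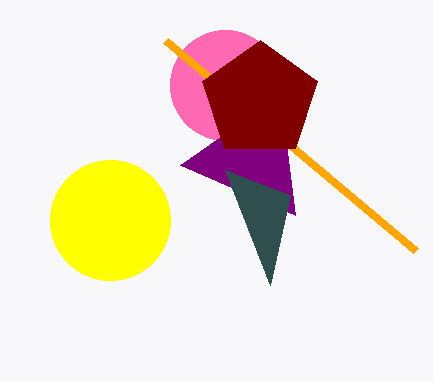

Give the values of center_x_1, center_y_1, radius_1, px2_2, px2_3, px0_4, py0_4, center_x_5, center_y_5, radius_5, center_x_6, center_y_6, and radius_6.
center_x_1 = 225
center_y_1 = 85
radius_1 = 55
px2_2 = 180
px2_3 = 225
px0_4 = 165
py0_4 = 40
center_x_5 = 110
center_y_5 = 220
radius_5 = 60
center_x_6 = 260
center_y_6 = 100
radius_6 = 60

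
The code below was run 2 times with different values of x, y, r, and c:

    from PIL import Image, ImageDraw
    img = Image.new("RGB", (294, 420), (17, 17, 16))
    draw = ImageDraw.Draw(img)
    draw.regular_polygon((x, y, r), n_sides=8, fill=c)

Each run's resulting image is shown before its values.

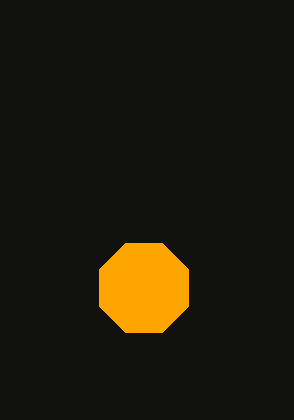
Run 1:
x = 144, y = 288, r = 48, c = 'orange'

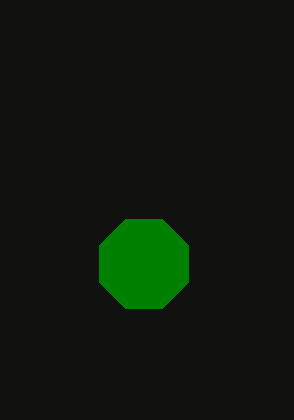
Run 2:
x = 144
y = 264
r = 48
c = 'green'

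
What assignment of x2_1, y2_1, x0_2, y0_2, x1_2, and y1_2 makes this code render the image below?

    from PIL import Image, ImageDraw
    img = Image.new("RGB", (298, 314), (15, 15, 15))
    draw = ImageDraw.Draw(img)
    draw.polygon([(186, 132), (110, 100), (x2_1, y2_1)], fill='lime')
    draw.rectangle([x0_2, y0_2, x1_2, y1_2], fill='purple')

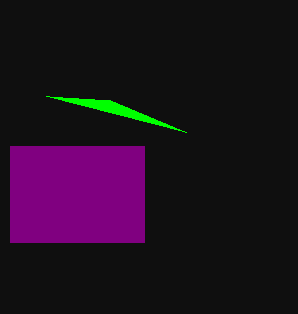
x2_1 = 46; y2_1 = 96; x0_2 = 10; y0_2 = 146; x1_2 = 144; y1_2 = 242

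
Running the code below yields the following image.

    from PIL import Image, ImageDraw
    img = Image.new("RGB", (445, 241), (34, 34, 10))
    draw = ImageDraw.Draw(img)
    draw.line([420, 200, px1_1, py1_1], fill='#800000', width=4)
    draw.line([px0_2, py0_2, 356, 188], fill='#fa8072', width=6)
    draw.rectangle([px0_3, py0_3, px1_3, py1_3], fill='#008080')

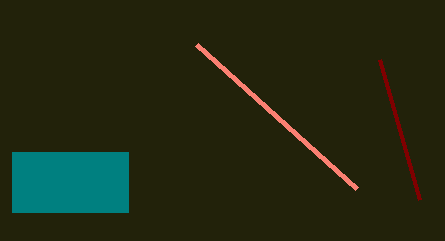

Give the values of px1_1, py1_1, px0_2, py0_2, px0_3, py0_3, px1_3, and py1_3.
px1_1 = 380
py1_1 = 60
px0_2 = 196
py0_2 = 44
px0_3 = 12
py0_3 = 152
px1_3 = 128
py1_3 = 212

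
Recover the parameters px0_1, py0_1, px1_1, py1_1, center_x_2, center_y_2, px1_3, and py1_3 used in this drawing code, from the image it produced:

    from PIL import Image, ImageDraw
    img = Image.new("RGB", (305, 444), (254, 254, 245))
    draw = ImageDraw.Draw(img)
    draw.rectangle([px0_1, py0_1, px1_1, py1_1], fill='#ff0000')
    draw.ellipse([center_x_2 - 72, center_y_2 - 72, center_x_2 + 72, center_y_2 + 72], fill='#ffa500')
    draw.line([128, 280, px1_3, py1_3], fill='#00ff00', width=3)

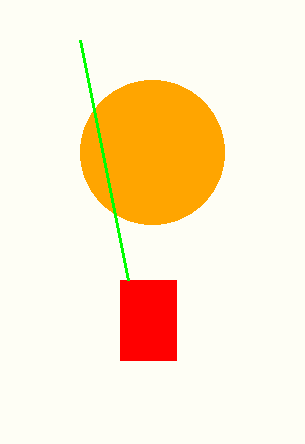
px0_1 = 120
py0_1 = 280
px1_1 = 176
py1_1 = 360
center_x_2 = 152
center_y_2 = 152
px1_3 = 80
py1_3 = 40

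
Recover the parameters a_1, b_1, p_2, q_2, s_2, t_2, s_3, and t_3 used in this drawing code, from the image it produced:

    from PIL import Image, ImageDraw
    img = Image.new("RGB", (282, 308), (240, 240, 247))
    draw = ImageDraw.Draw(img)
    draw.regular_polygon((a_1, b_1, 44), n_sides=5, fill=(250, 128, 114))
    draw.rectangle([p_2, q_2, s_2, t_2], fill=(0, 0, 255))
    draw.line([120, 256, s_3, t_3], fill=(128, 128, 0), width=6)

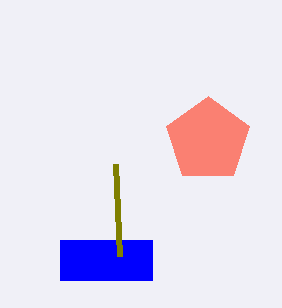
a_1 = 208; b_1 = 140; p_2 = 60; q_2 = 240; s_2 = 152; t_2 = 280; s_3 = 116; t_3 = 164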